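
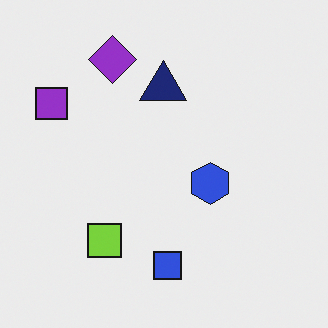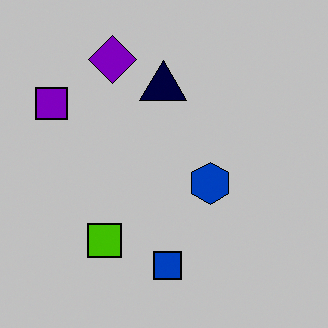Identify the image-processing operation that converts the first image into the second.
This is the original image heavily posterized to just a handful of flat colors.

Each flat color has snapped to a coarser quantized level — most visibly, the near-white background has dropped to a flat grey.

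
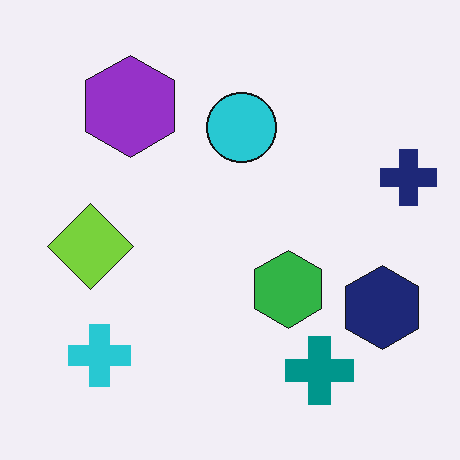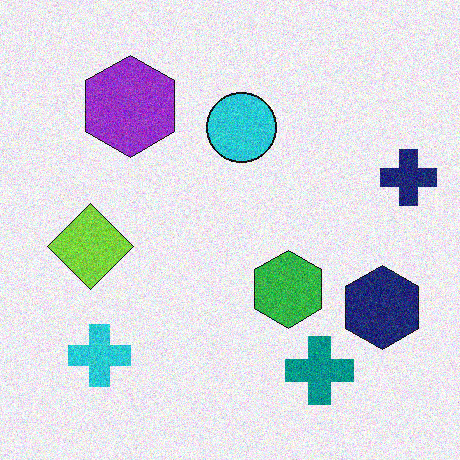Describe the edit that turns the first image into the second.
It was degraded with moderate additive noise.

Random speckle covers the whole image, including the flat background.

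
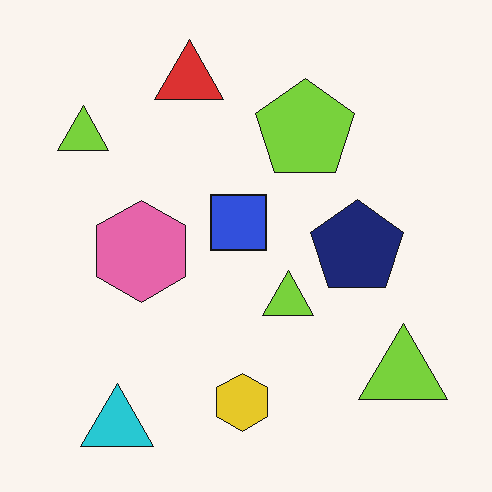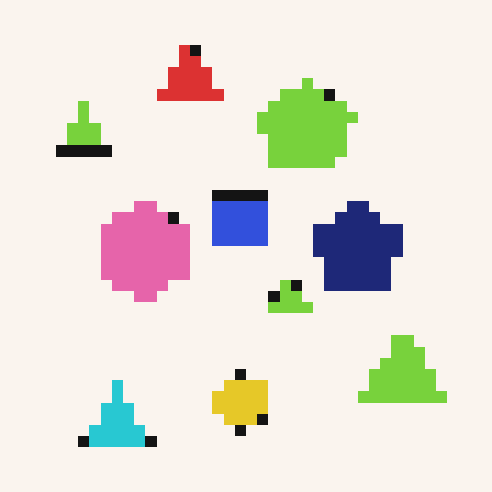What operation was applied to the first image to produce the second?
The transformation is: coarsely pixelated.

Shapes are reduced to large square blocks; fine edges and outlines are lost — a downscale-then-upscale (mosaic) effect.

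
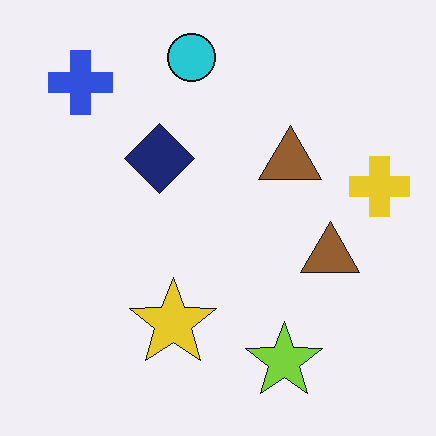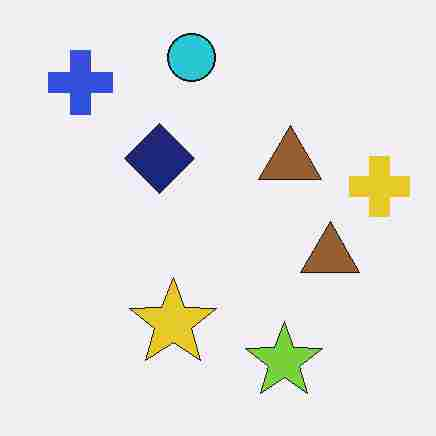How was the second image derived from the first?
The second image is the first heavily JPEG-compressed with obvious blocking artifacts.

Blocky 8×8 compression artifacts appear around shape edges and the flat background shows ringing — characteristic JPEG degradation.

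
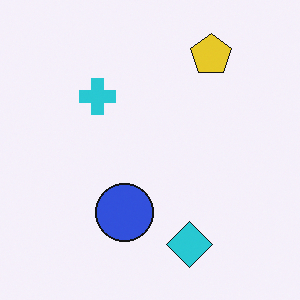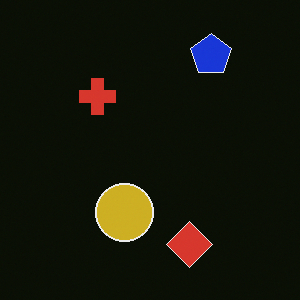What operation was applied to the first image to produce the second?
Color-inverted (negative).

The light background has become dark and every shape's color is its complement — a photographic negative.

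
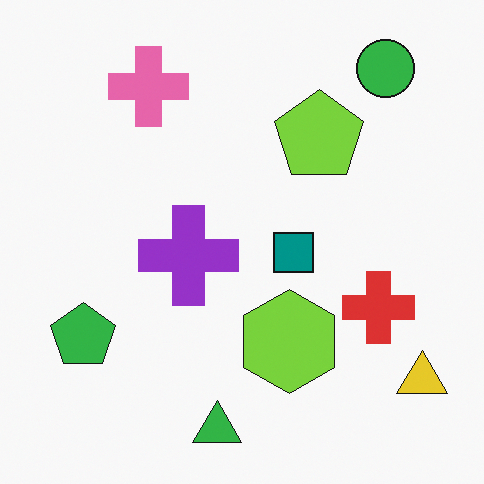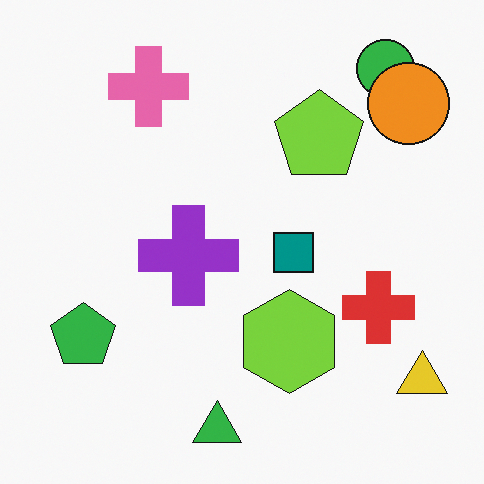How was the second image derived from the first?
The image was overlaid with an additional orange circle.

An orange circle appears in the second image that is absent from the first.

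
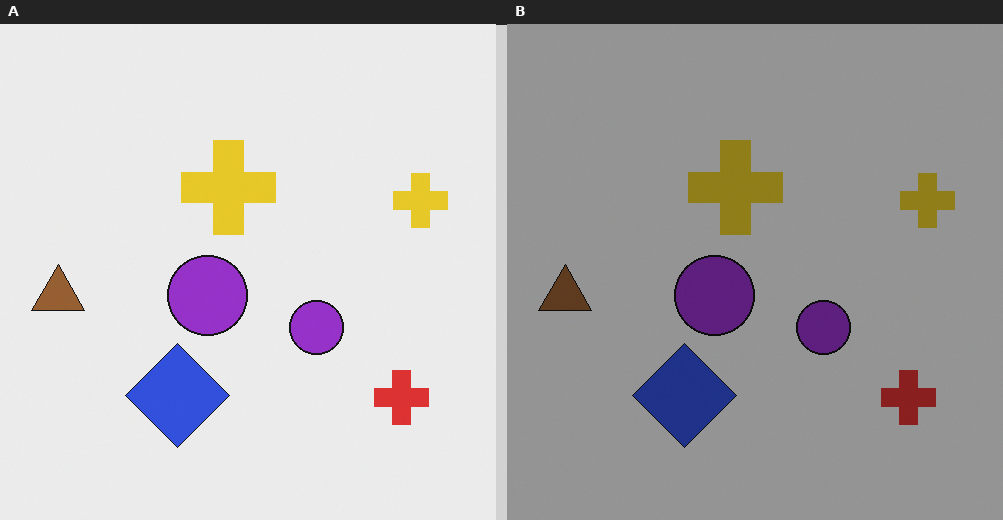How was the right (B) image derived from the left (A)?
The transformation is: substantially darkened.

Every pixel — background and shapes alike — is uniformly darkened.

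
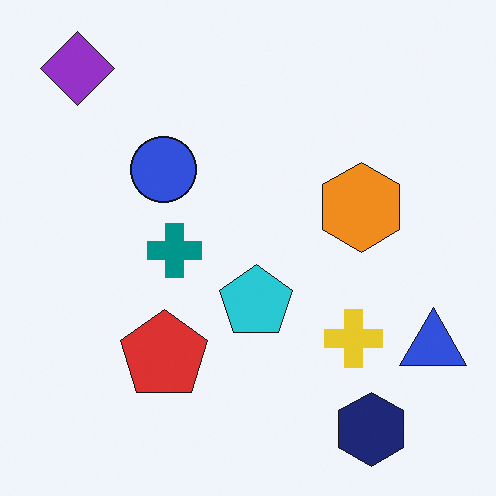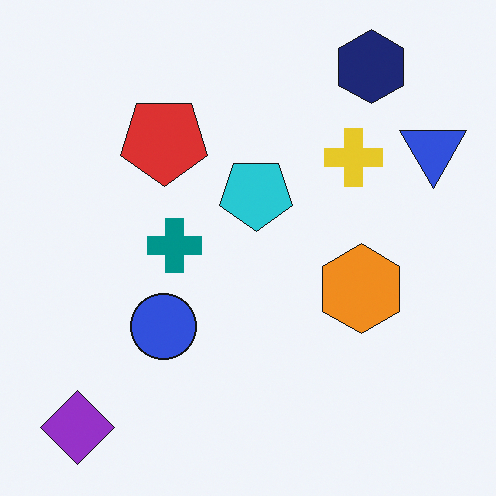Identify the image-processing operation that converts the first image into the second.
The transformation is: flipped vertically (top ↔ bottom).

The navy hexagon is in the bottom-right of the first image and the top-right of the second — shapes on opposite sides of the horizontal midline have swapped in a mirror flip.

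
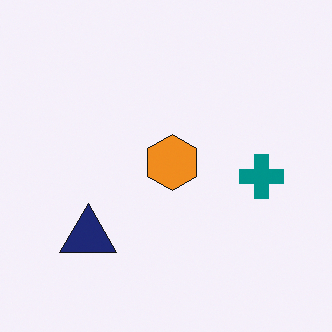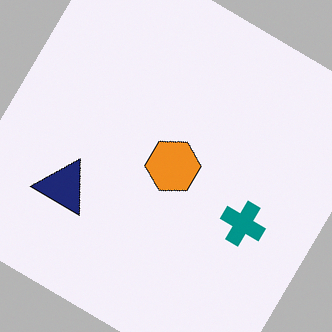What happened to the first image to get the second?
The image was rotated clockwise by a large amount — several tens of degrees.

Every shape is tilted by the same angle and the image corners show triangular fill wedges — a whole-image rotation by a non-right angle.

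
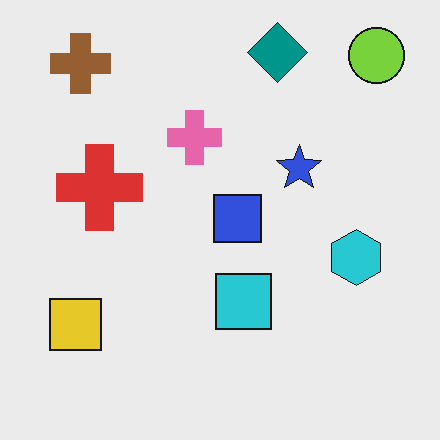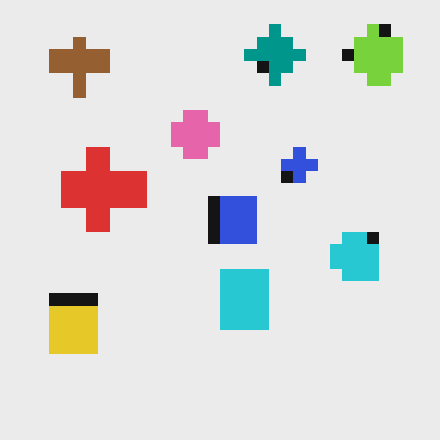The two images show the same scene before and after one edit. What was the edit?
Heavily pixelated into large blocks.

Shapes are reduced to large square blocks; fine edges and outlines are lost — a downscale-then-upscale (mosaic) effect.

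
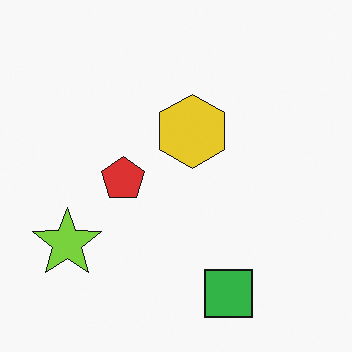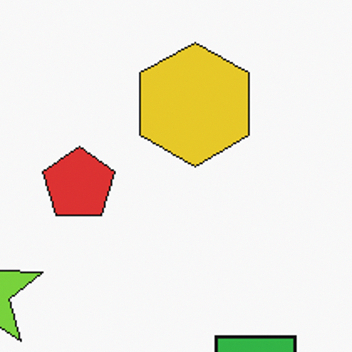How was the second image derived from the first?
This is the original image cropped tightly and scaled back up.

The visible shapes are larger and the field of view is narrower; shapes near the original edges may be partly or wholly outside the frame — a crop-and-rescale.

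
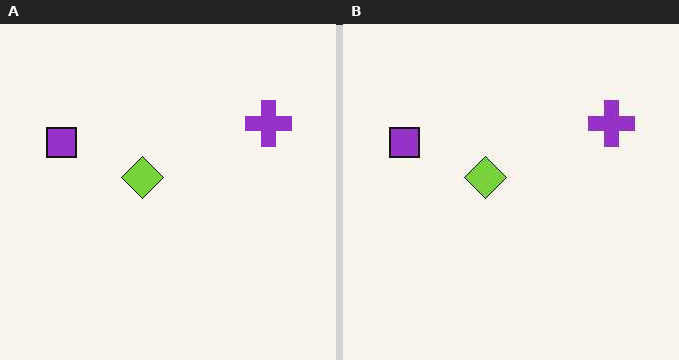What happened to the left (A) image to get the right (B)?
The transformation is: given moderate JPEG compression.

Blocky 8×8 compression artifacts appear around shape edges and the flat background shows ringing — characteristic JPEG degradation.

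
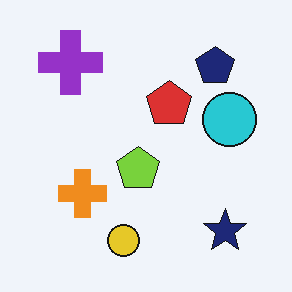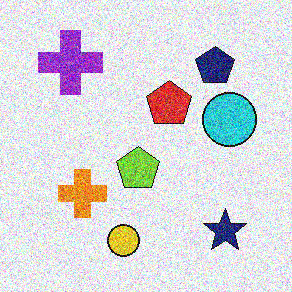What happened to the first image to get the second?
This is the original image degraded with a thick layer of grain.

Random speckle covers the whole image, including the flat background.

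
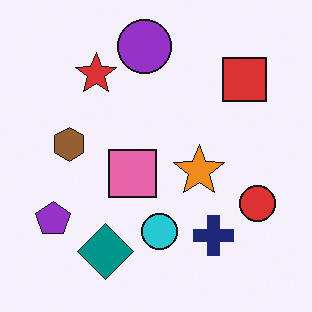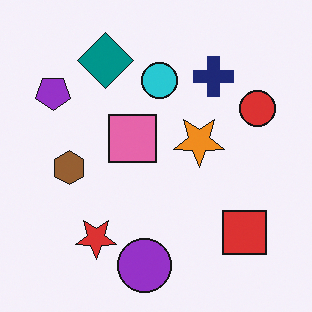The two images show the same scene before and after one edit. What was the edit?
Flipped vertically (top ↔ bottom).

The purple circle is in the top of the first image and the bottom of the second — shapes on opposite sides of the horizontal midline have swapped in a mirror flip.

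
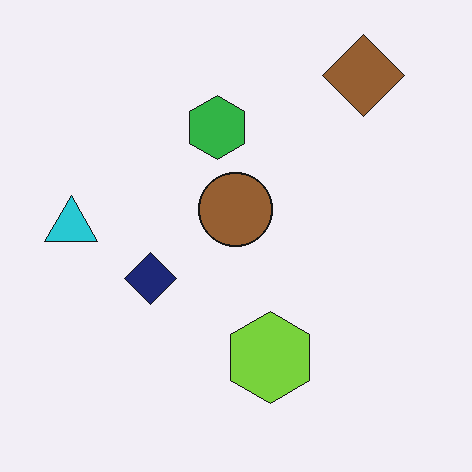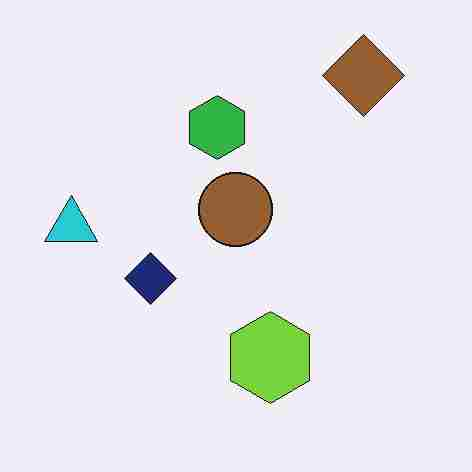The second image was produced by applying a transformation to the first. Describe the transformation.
The image was degraded with heavy JPEG compression.

Blocky 8×8 compression artifacts appear around shape edges and the flat background shows ringing — characteristic JPEG degradation.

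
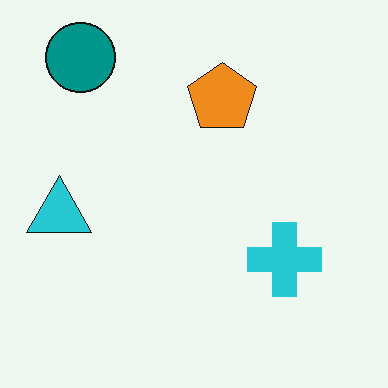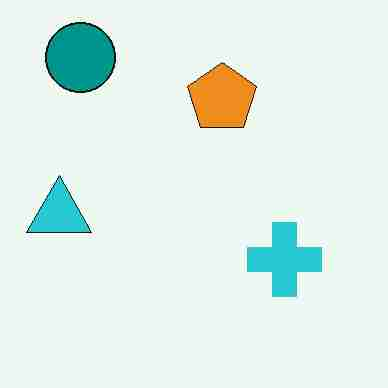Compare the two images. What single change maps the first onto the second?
Degraded with heavy JPEG compression.

Blocky 8×8 compression artifacts appear around shape edges and the flat background shows ringing — characteristic JPEG degradation.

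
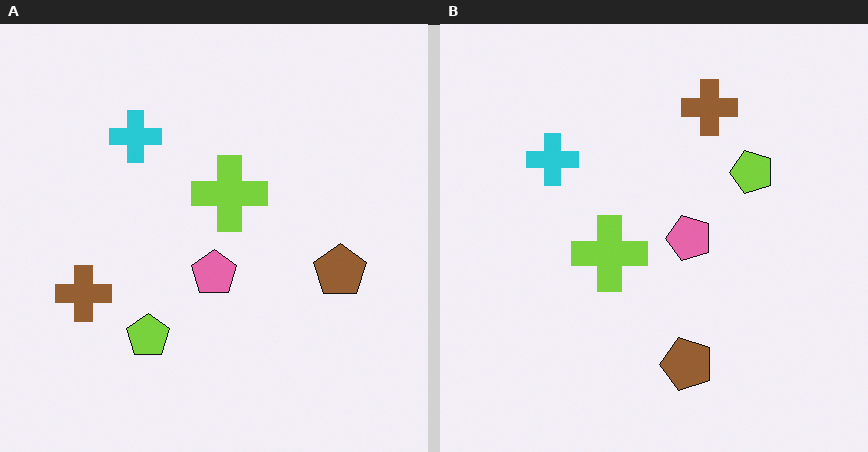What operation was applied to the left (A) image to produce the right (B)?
The right (B) image is the left (A) transposed (reflected across the top-left ↔ bottom-right diagonal).

Shapes have swapped their row and column positions — what was in the top-right is now in the bottom-left — a diagonal reflection.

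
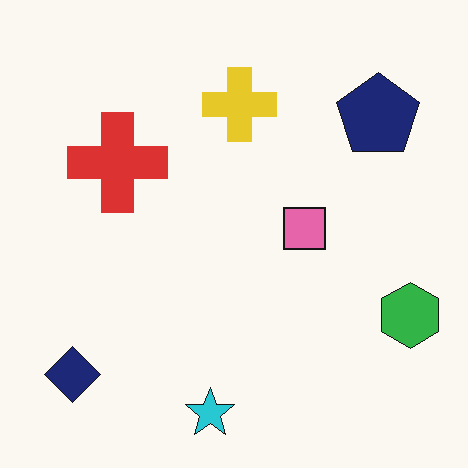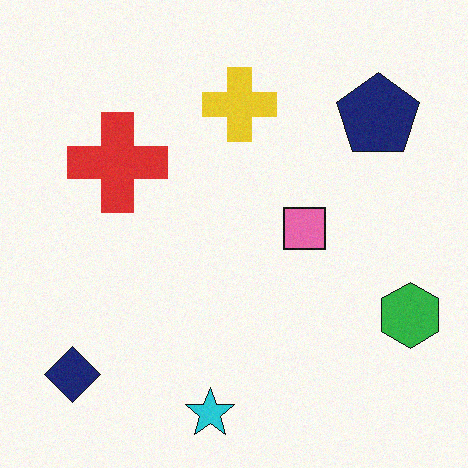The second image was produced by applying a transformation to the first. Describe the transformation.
The transformation is: degraded with light additive noise.

Random speckle covers the whole image, including the flat background.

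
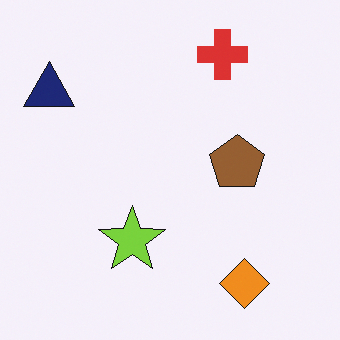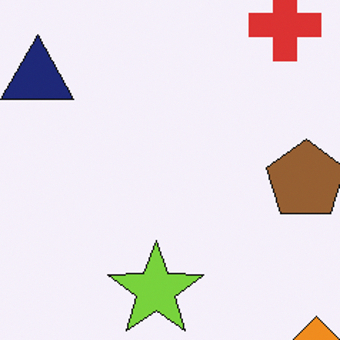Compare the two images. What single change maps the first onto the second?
The image was cropped slightly and scaled back up.

The visible shapes are larger and the field of view is narrower; shapes near the original edges may be partly or wholly outside the frame — a crop-and-rescale.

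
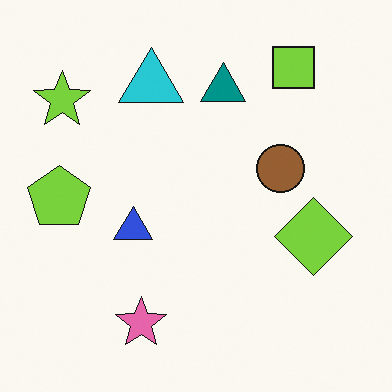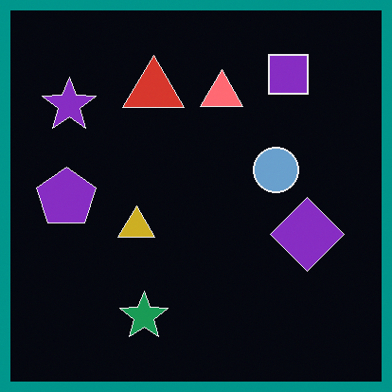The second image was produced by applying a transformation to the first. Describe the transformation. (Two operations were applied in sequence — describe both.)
It was color-inverted (negative), then framed with a teal border.

The light background has become dark and every shape's color is its complement — a photographic negative. A solid teal frame runs around the edge of the second image, with the content slightly shrunk inside it.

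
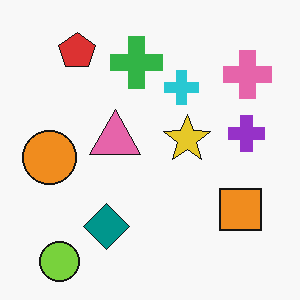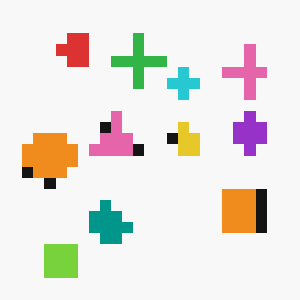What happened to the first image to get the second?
This is the original image coarsely pixelated.

Shapes are reduced to large square blocks; fine edges and outlines are lost — a downscale-then-upscale (mosaic) effect.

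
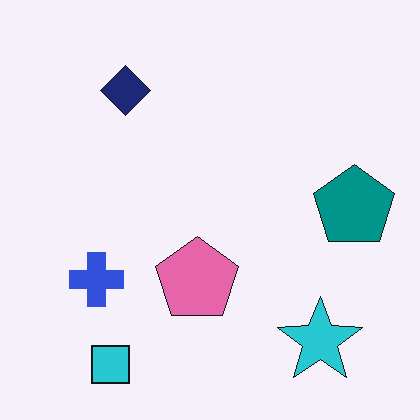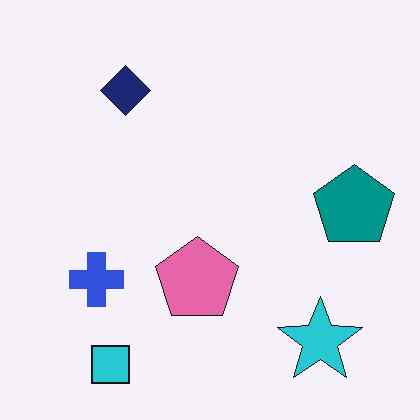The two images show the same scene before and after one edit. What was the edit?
The second image is the first given moderate JPEG compression.

Blocky 8×8 compression artifacts appear around shape edges and the flat background shows ringing — characteristic JPEG degradation.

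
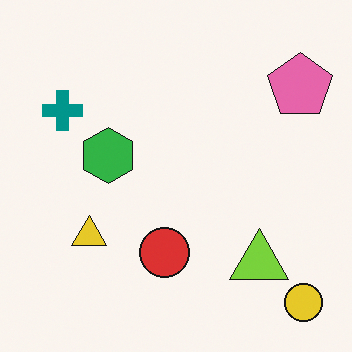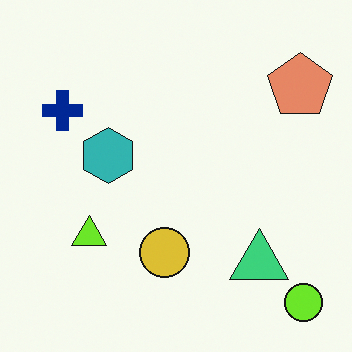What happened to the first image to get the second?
It was hue-shifted by a small amount.

Every shape's color has rotated by the same amount around the hue wheel — a uniform hue shift.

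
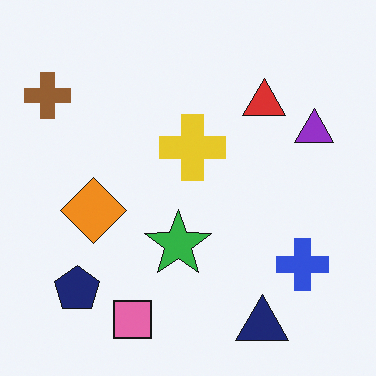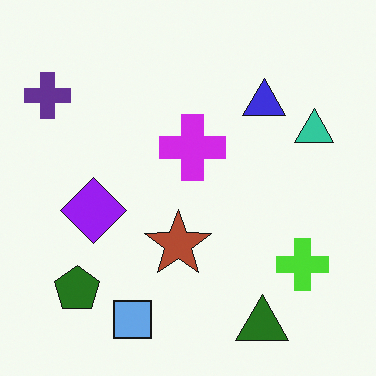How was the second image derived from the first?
The image was hue-shifted through roughly half the color wheel.

Every shape's color has rotated by the same amount around the hue wheel — a uniform hue shift.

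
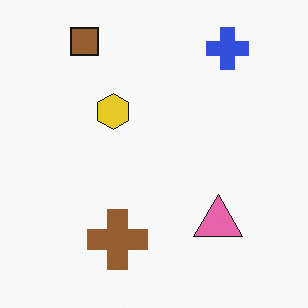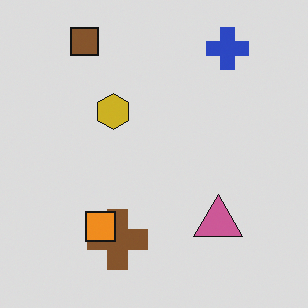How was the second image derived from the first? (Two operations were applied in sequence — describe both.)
This is the original image slightly darkened, then overlaid with an additional orange square.

Every pixel — background and shapes alike — is uniformly darkened. An orange square appears in the second image that is absent from the first.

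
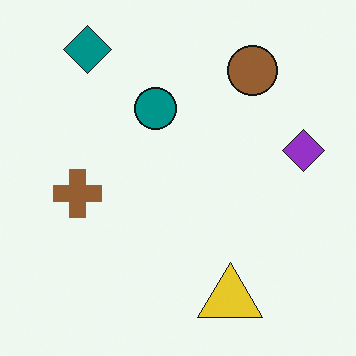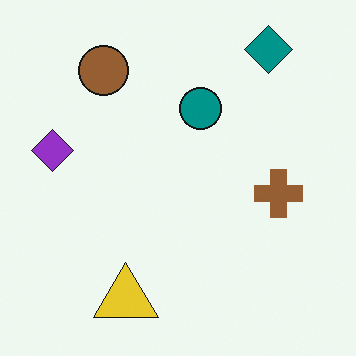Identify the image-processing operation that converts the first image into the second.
Flipped horizontally (left ↔ right).

The purple diamond is in the right of the first image and the left of the second — shapes on opposite sides of the vertical midline have swapped in a mirror flip.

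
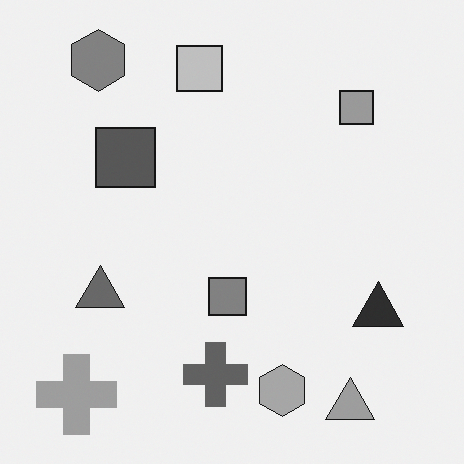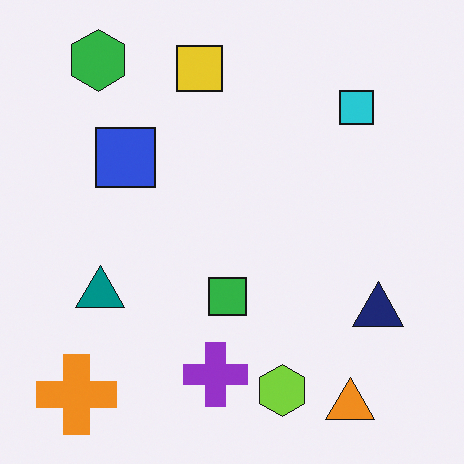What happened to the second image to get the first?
It was converted to grayscale.

All color is removed — every shape is now a shade of grey.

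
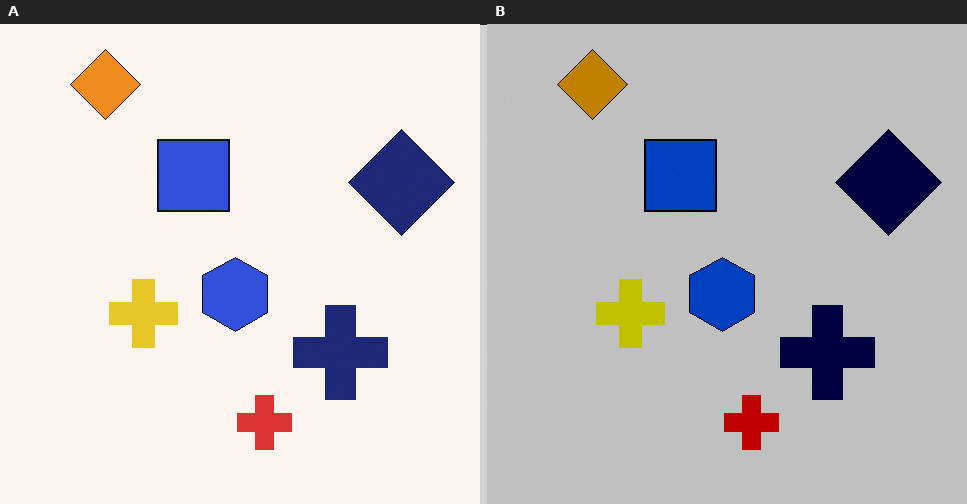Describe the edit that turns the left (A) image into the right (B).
The transformation is: aggressively posterized.

Each flat color has snapped to a coarser quantized level — most visibly, the near-white background has dropped to a flat grey.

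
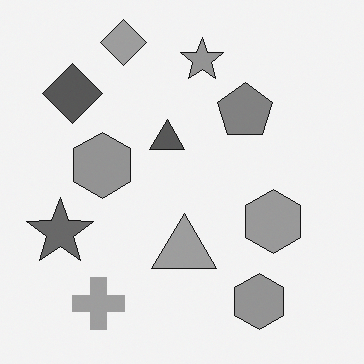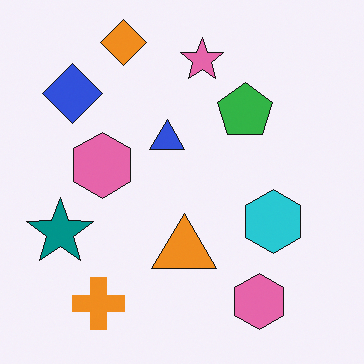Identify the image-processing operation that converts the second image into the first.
The first image is the second converted to grayscale.

All color is removed — every shape is now a shade of grey.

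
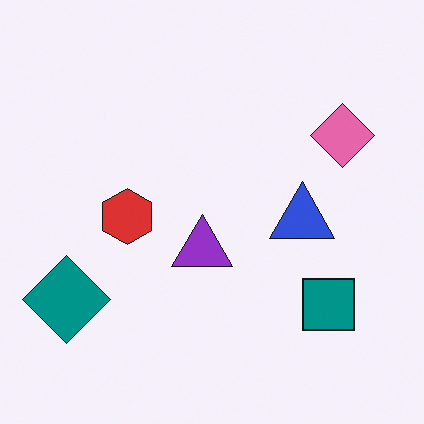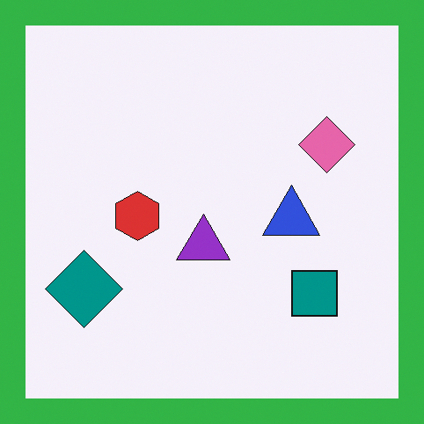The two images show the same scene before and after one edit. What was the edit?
This is the original image framed with a green border.

A solid green frame runs around the edge of the second image, with the content slightly shrunk inside it.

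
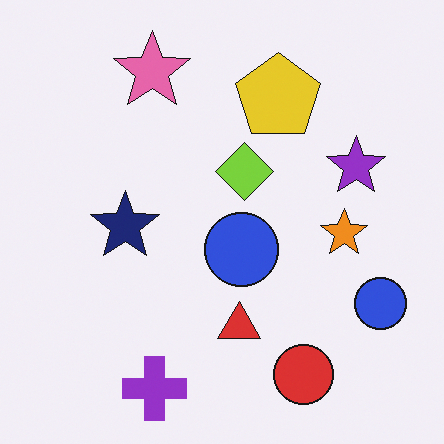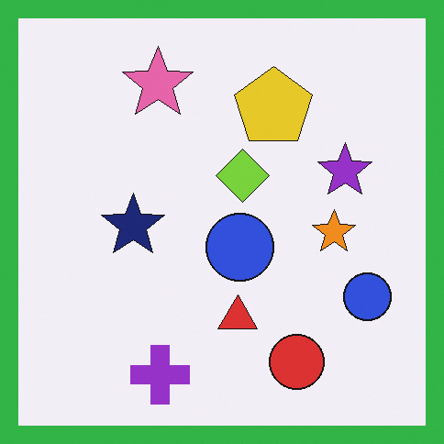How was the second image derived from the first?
The second image is the first framed with a green border.

A solid green frame runs around the edge of the second image, with the content slightly shrunk inside it.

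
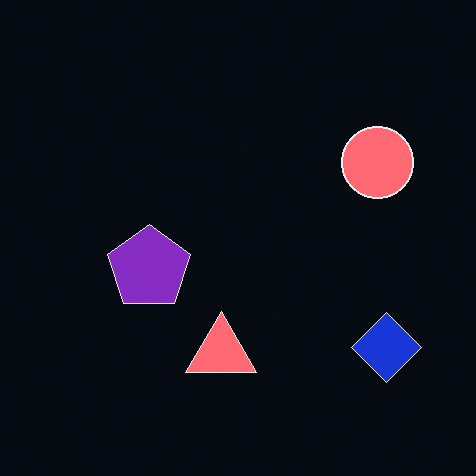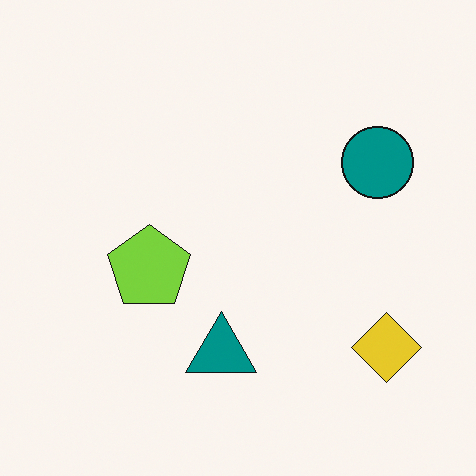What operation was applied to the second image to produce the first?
This is the original image color-inverted (negative).

The light background has become dark and every shape's color is its complement — a photographic negative.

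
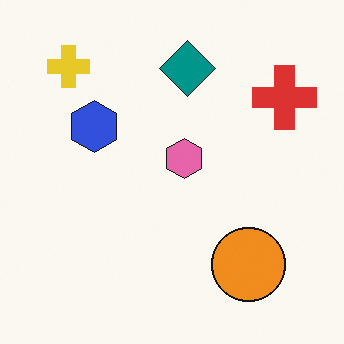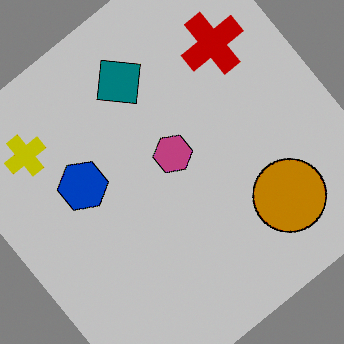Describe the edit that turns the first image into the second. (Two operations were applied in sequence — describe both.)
The image was rotated counter-clockwise by a large amount — several tens of degrees, then heavily posterized to just a handful of flat colors.

Every shape is tilted by the same angle and the image corners show triangular fill wedges — a whole-image rotation by a non-right angle. Each flat color has snapped to a coarser quantized level — most visibly, the near-white background has dropped to a flat grey.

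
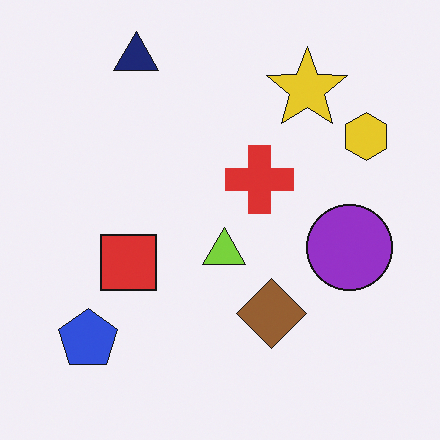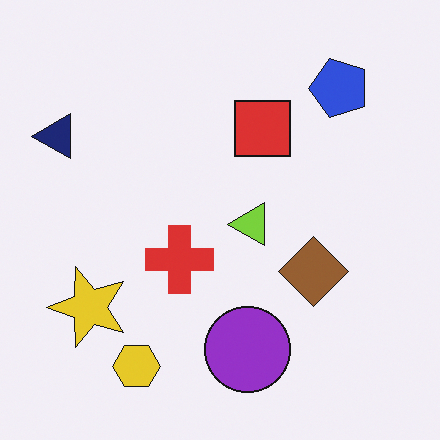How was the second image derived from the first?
The second image is the first transposed (reflected across the top-left ↔ bottom-right diagonal).

Shapes have swapped their row and column positions — what was in the top-right is now in the bottom-left — a diagonal reflection.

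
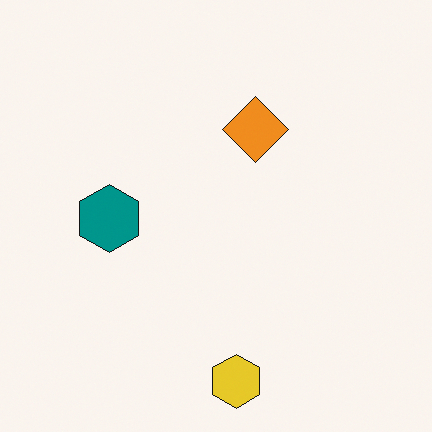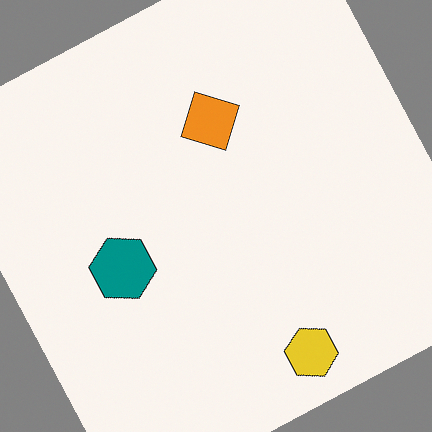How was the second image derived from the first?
The transformation is: rotated counter-clockwise by a clearly visible amount.

Every shape is tilted by the same angle and the image corners show triangular fill wedges — a whole-image rotation by a non-right angle.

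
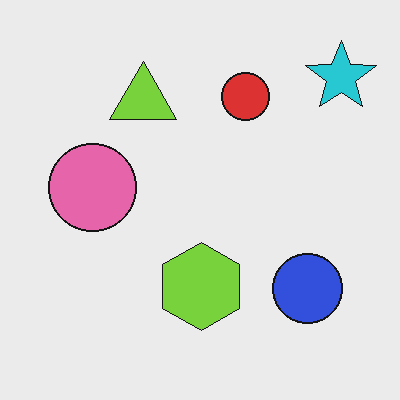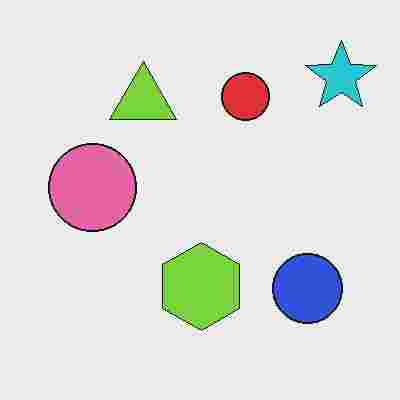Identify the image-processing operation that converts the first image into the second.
Degraded with heavy JPEG compression.

Blocky 8×8 compression artifacts appear around shape edges and the flat background shows ringing — characteristic JPEG degradation.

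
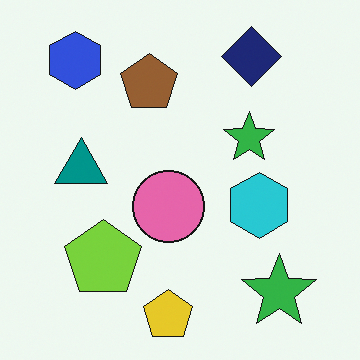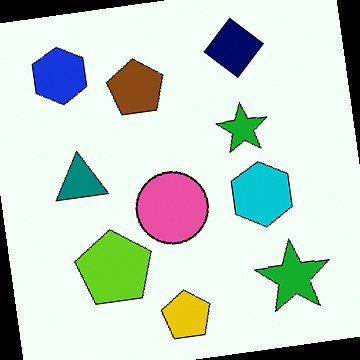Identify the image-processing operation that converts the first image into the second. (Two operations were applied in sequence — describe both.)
The second image is the first rotated counter-clockwise by a slight angle, then given slightly increased contrast.

Every shape is tilted by the same angle and the image corners show triangular fill wedges — a whole-image rotation by a non-right angle. Tones are pushed away from mid-grey across the whole image — a global contrast change.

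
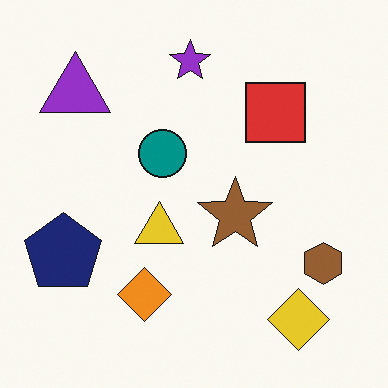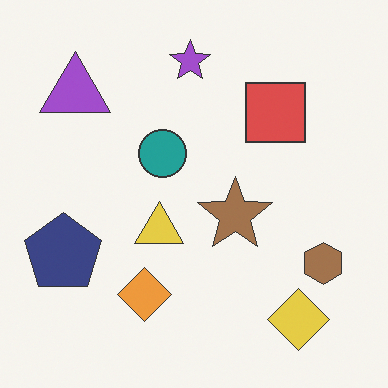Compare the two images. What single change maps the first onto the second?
This is the original image given slightly reduced contrast.

Tones are pushed toward mid-grey across the whole image — a global contrast change.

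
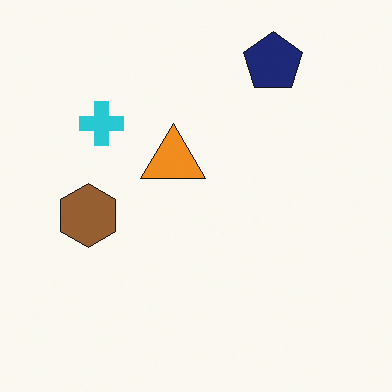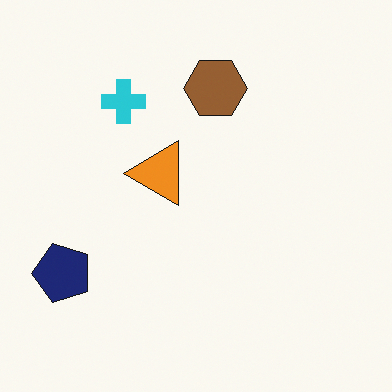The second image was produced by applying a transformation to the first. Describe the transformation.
This is the original image transposed (reflected across the top-left ↔ bottom-right diagonal).

Shapes have swapped their row and column positions — what was in the top-right is now in the bottom-left — a diagonal reflection.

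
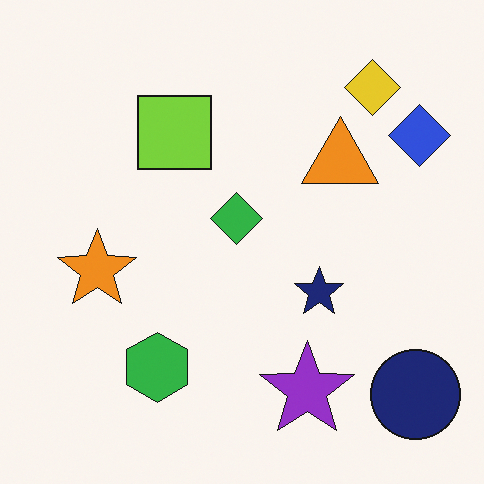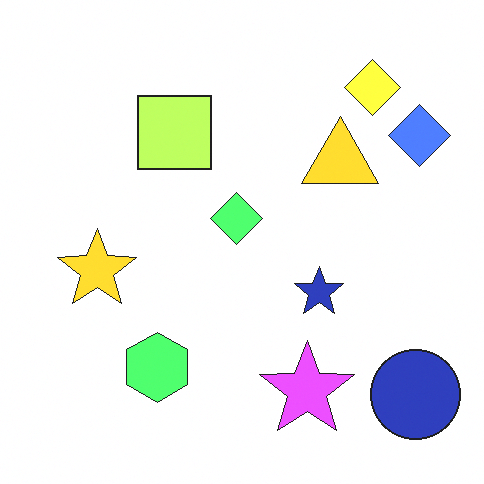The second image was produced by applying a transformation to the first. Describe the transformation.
The transformation is: substantially brightened.

Every pixel — background and shapes alike — is uniformly brightened.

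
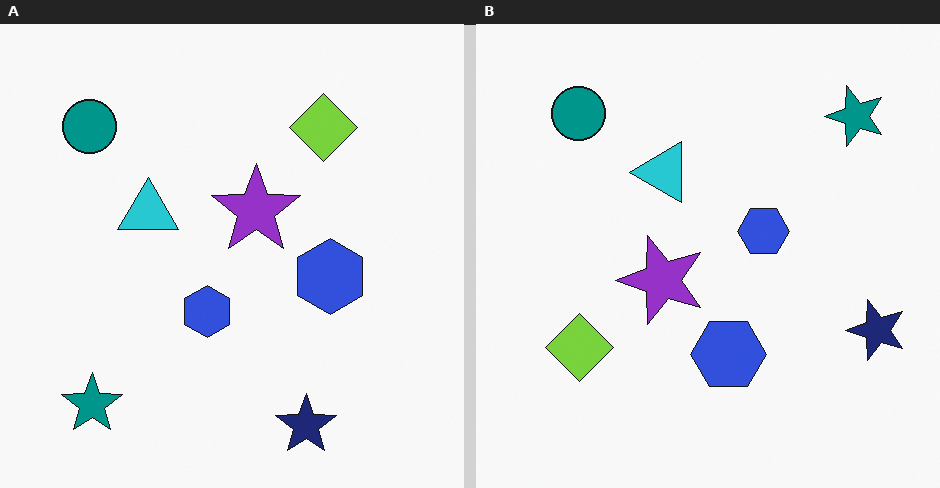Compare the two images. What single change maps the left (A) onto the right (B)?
The transformation is: transposed (reflected across the top-left ↔ bottom-right diagonal).

Shapes have swapped their row and column positions — what was in the top-right is now in the bottom-left — a diagonal reflection.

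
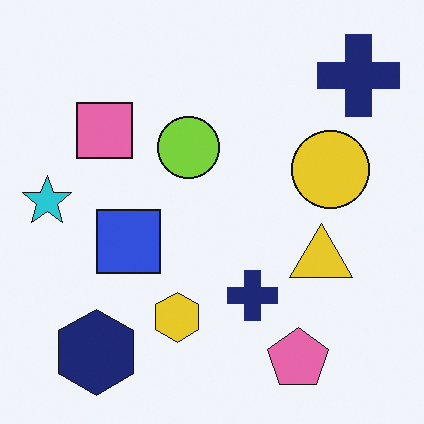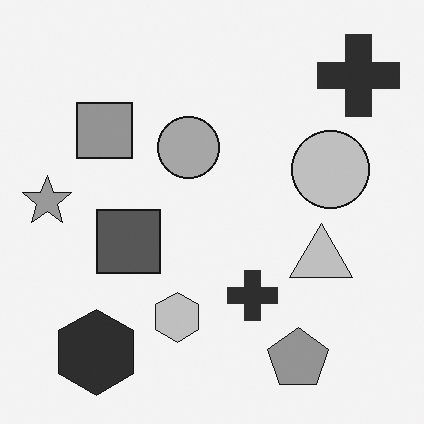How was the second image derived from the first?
This is the original image converted to grayscale.

All color is removed — every shape is now a shade of grey.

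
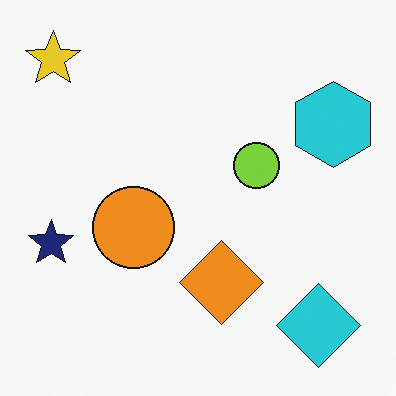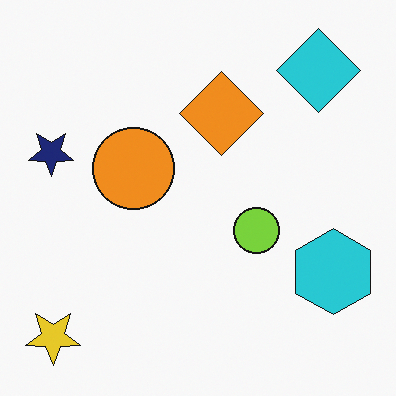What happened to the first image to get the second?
It was flipped vertically (top ↔ bottom).

The yellow star is in the top-left of the first image and the bottom-left of the second — shapes on opposite sides of the horizontal midline have swapped in a mirror flip.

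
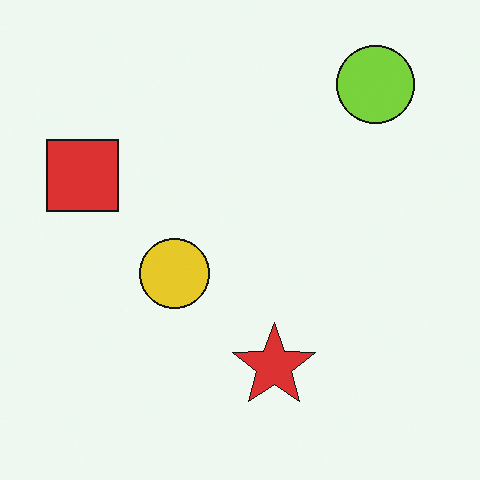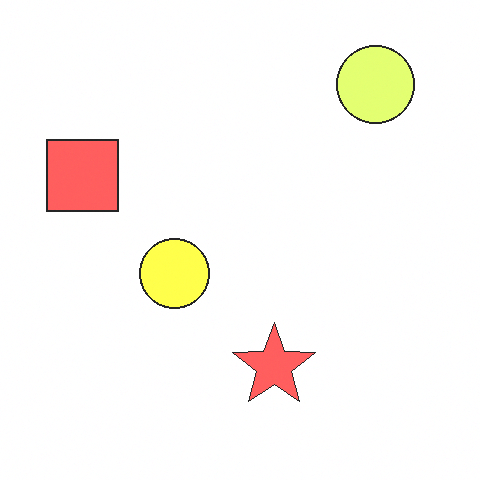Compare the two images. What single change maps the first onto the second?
The image was substantially brightened.

Every pixel — background and shapes alike — is uniformly brightened.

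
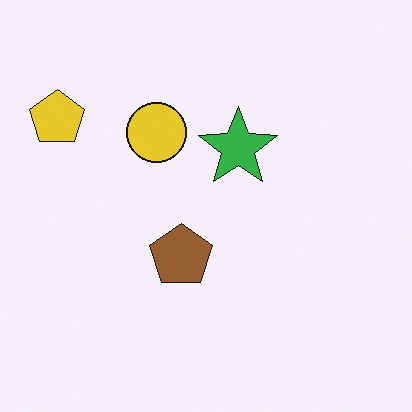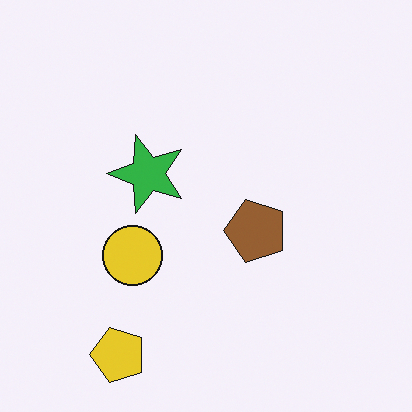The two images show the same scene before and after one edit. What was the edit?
This is the original image rotated 90° counter-clockwise.

The yellow pentagon sits in the top-left of the first image and the bottom-left of the second — consistent with a whole-image 90° counter-clockwise rotation.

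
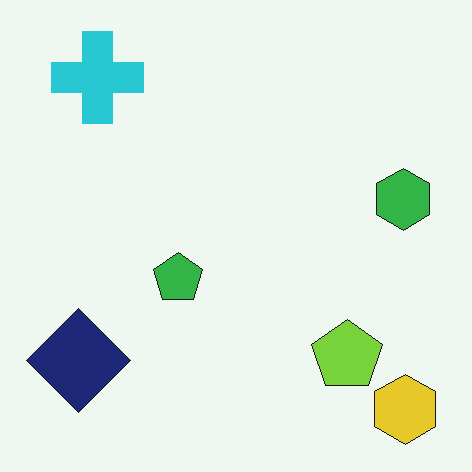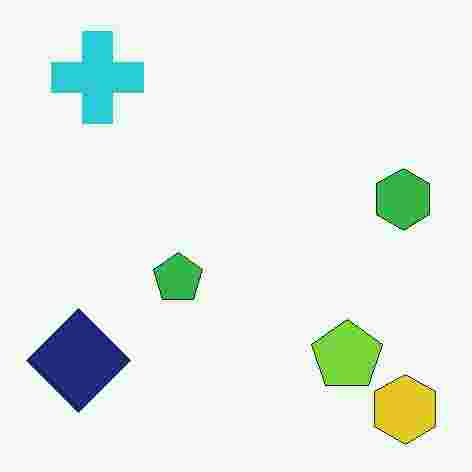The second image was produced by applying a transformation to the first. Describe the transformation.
This is the original image degraded with heavy JPEG compression.

Blocky 8×8 compression artifacts appear around shape edges and the flat background shows ringing — characteristic JPEG degradation.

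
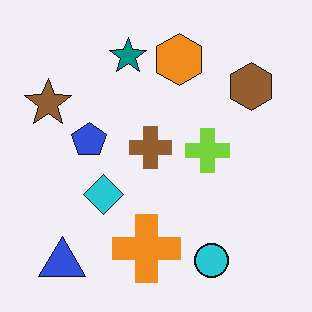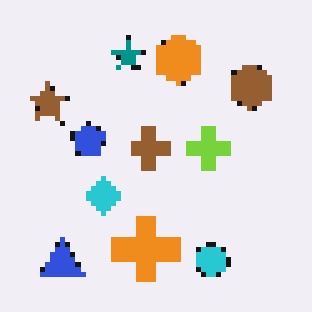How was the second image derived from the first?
The transformation is: mildly pixelated.

Shapes are reduced to large square blocks; fine edges and outlines are lost — a downscale-then-upscale (mosaic) effect.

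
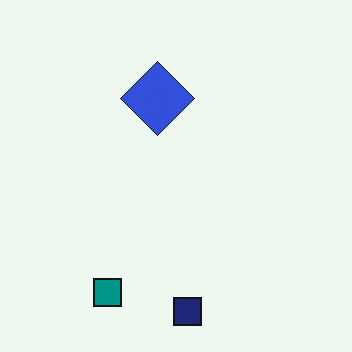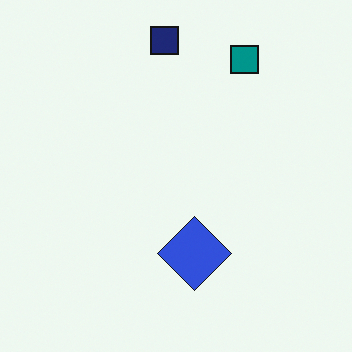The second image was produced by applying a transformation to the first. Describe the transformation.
The transformation is: rotated 180°.

The navy square sits in the bottom of the first image and the top of the second — consistent with a whole-image 180° rotation.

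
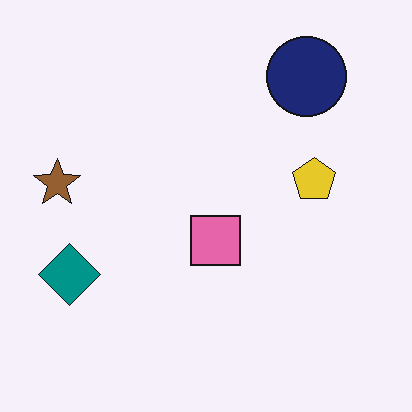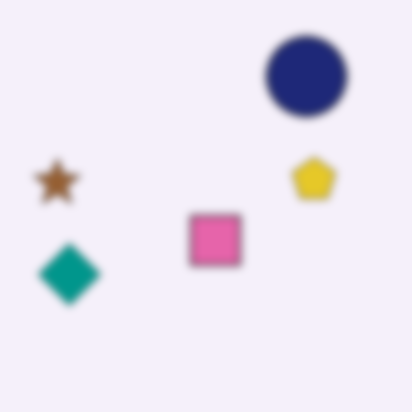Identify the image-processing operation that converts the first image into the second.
This is the original image moderately blurred.

Shape edges and outlines are uniformly softened across the whole image.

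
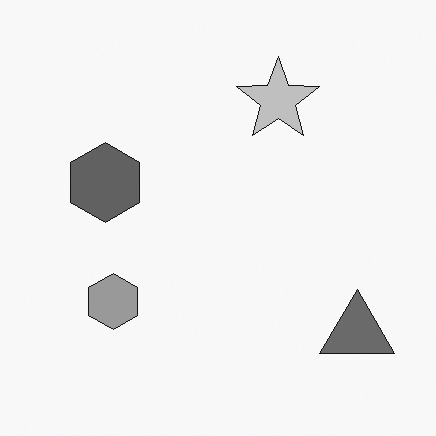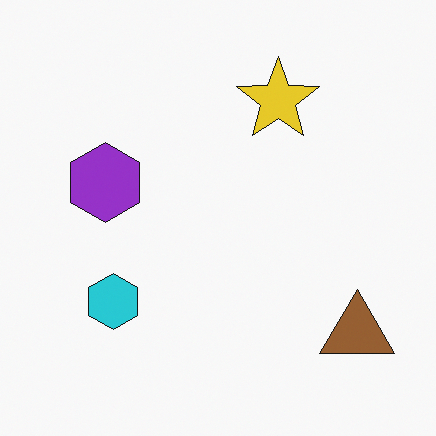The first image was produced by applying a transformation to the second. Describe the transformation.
The first image is the second converted to grayscale.

All color is removed — every shape is now a shade of grey.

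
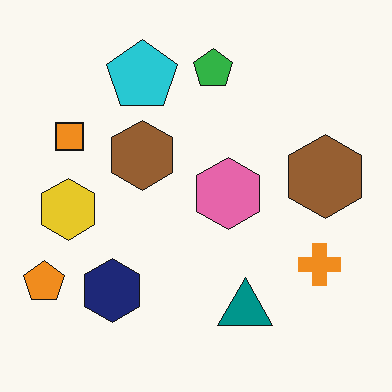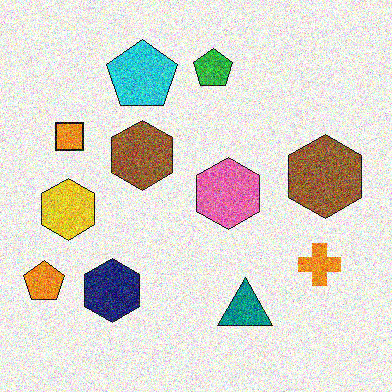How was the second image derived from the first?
The second image is the first degraded with a thick layer of grain.

Random speckle covers the whole image, including the flat background.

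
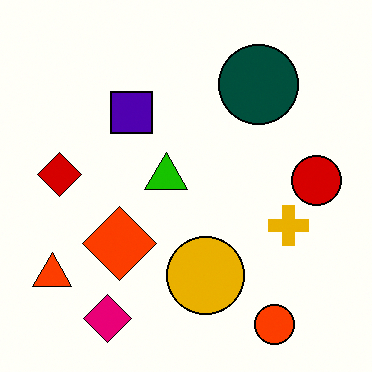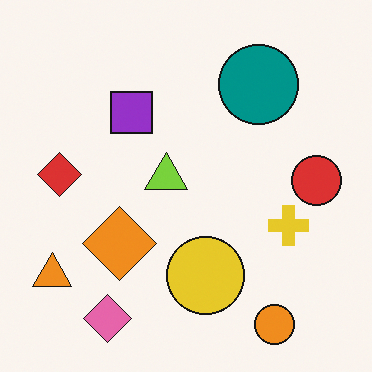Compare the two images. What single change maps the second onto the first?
The first image is the second boosted in contrast.

Tones are pushed away from mid-grey across the whole image — a global contrast change.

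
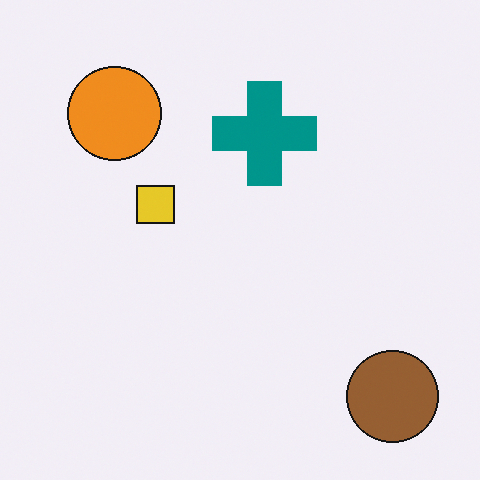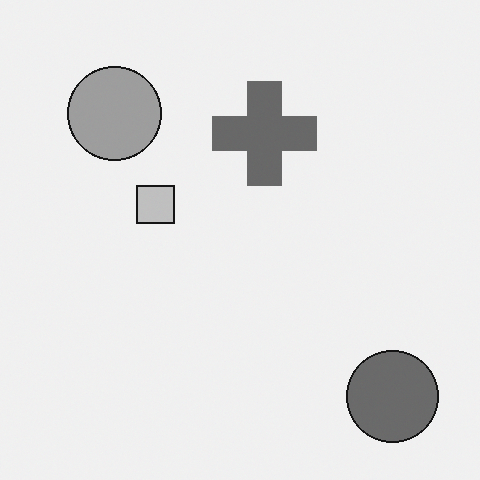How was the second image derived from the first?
It was converted to grayscale.

All color is removed — every shape is now a shade of grey.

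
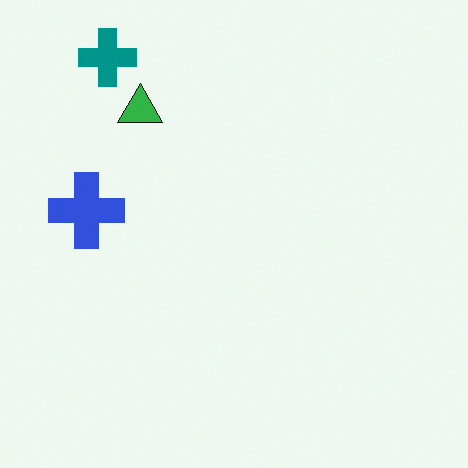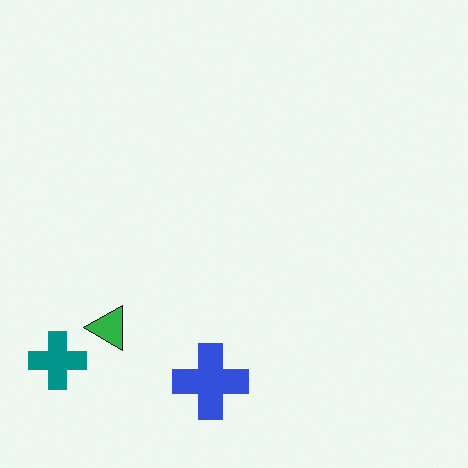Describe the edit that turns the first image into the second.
The image was rotated 90° counter-clockwise.

The teal cross sits in the top-left of the first image and the bottom-left of the second — consistent with a whole-image 90° counter-clockwise rotation.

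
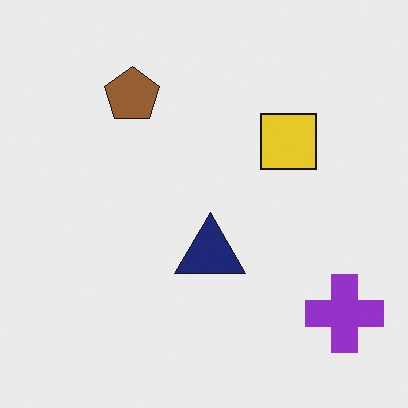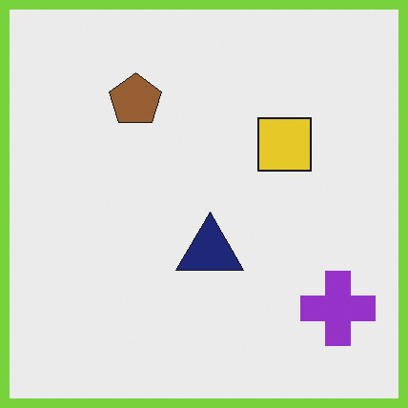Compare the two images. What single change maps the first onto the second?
The image was framed with a lime border.

A solid lime frame runs around the edge of the second image, with the content slightly shrunk inside it.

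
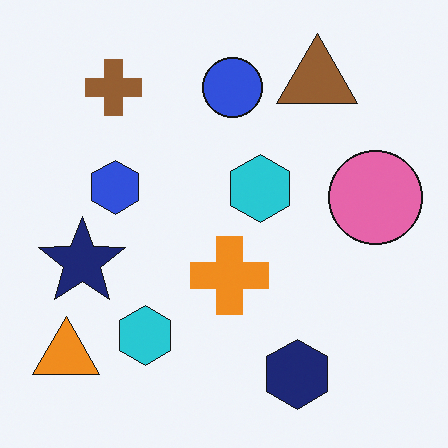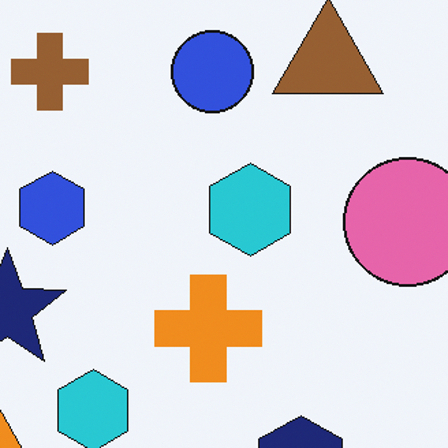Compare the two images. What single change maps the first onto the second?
This is the original image cropped slightly and scaled back up.

The visible shapes are larger and the field of view is narrower; shapes near the original edges may be partly or wholly outside the frame — a crop-and-rescale.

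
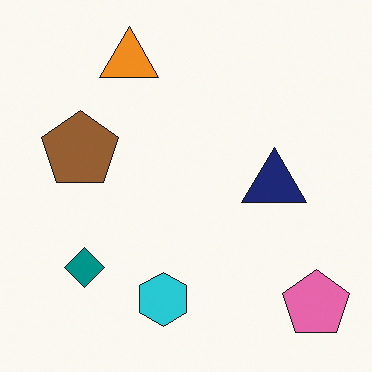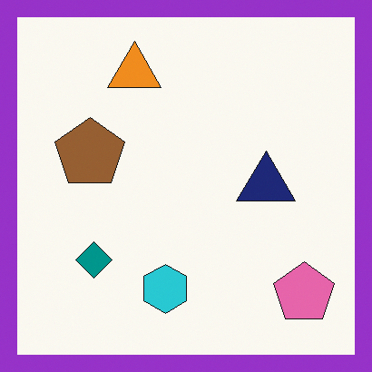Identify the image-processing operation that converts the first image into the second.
Framed with a purple border.

A solid purple frame runs around the edge of the second image, with the content slightly shrunk inside it.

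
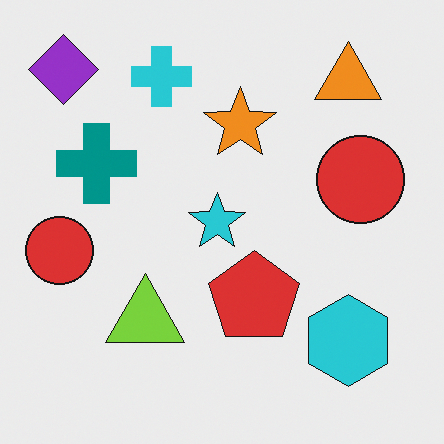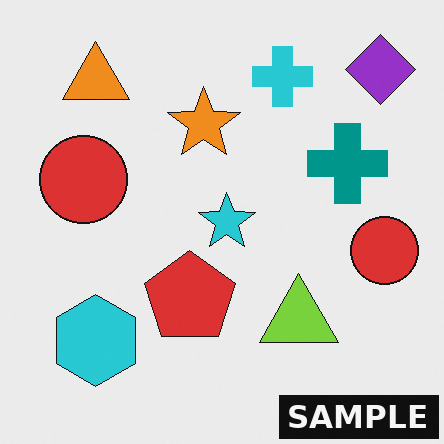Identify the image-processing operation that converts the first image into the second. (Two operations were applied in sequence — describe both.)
The image was flipped horizontally (left ↔ right), then watermarked with the text "SAMPLE" in the lower-right corner.

The purple diamond is in the top-left of the first image and the top-right of the second — shapes on opposite sides of the vertical midline have swapped in a mirror flip. A dark label reading "SAMPLE" appears in the lower-right corner.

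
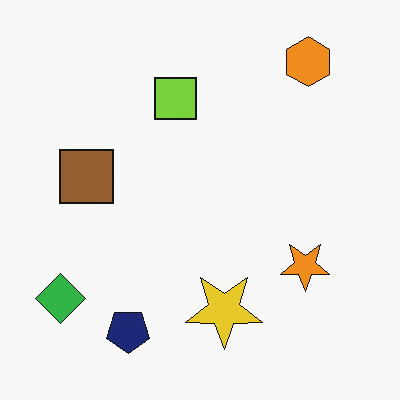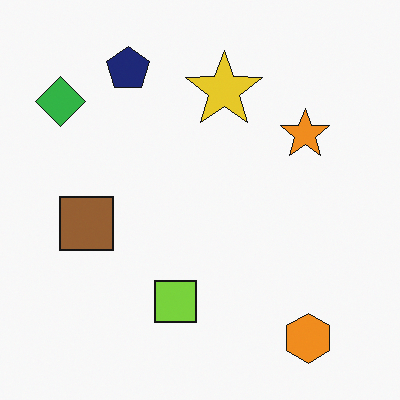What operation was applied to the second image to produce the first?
The first image is the second flipped vertically (top ↔ bottom).

The orange hexagon is in the bottom-right of the second image and the top-right of the first — shapes on opposite sides of the horizontal midline have swapped in a mirror flip.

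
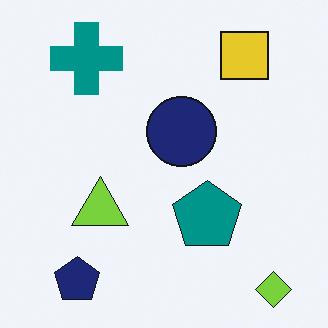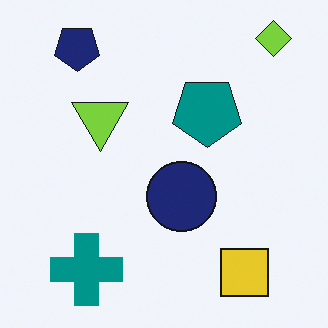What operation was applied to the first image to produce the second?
The second image is the first flipped vertically (top ↔ bottom).

The lime diamond is in the bottom-right of the first image and the top-right of the second — shapes on opposite sides of the horizontal midline have swapped in a mirror flip.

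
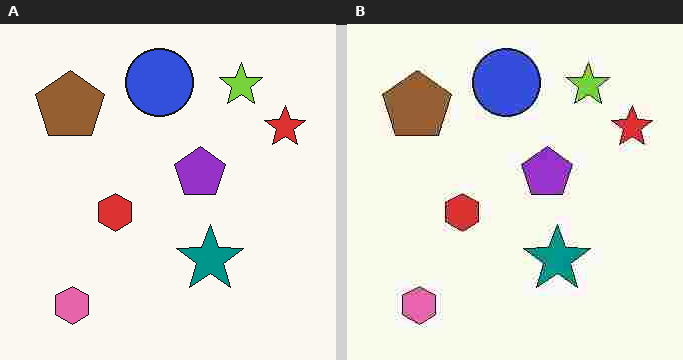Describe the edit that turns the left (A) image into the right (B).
The right (B) image is the left (A) degraded with heavy JPEG compression.

Blocky 8×8 compression artifacts appear around shape edges and the flat background shows ringing — characteristic JPEG degradation.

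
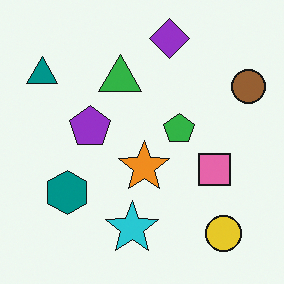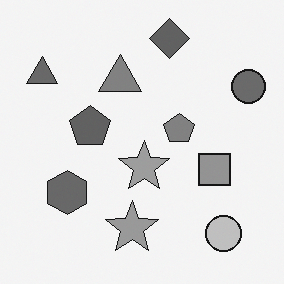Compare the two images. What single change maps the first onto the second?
The transformation is: converted to grayscale.

All color is removed — every shape is now a shade of grey.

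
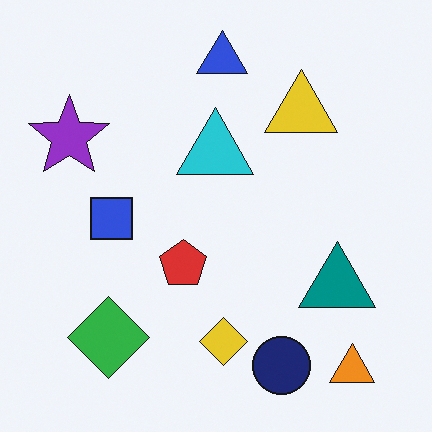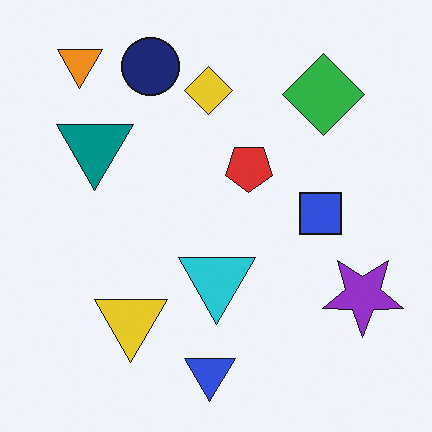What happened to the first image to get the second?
This is the original image rotated 180°.

The orange triangle sits in the bottom-right of the first image and the top-left of the second — consistent with a whole-image 180° rotation.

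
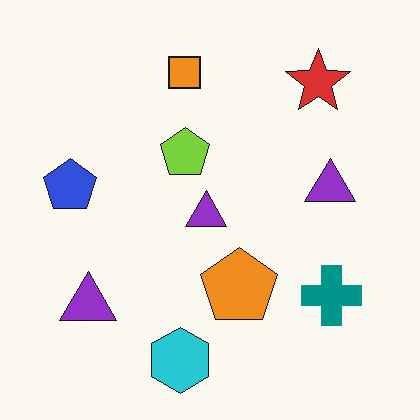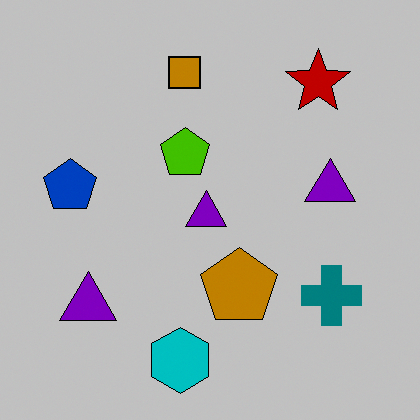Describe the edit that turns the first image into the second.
This is the original image aggressively posterized.

Each flat color has snapped to a coarser quantized level — most visibly, the near-white background has dropped to a flat grey.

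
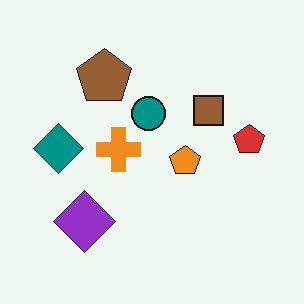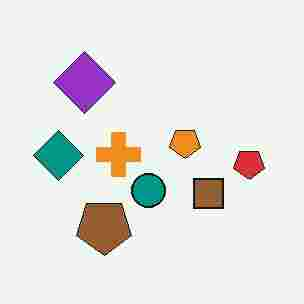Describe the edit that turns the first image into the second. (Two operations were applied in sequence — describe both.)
The second image is the first degraded with heavy JPEG compression, then flipped vertically (top ↔ bottom).

Blocky 8×8 compression artifacts appear around shape edges and the flat background shows ringing — characteristic JPEG degradation. The brown pentagon is in the top of the first image and the bottom of the second — shapes on opposite sides of the horizontal midline have swapped in a mirror flip.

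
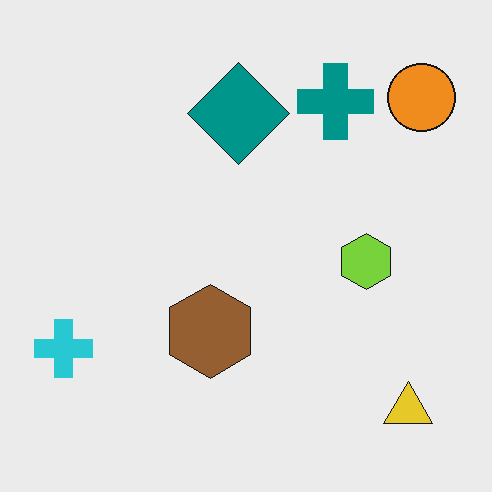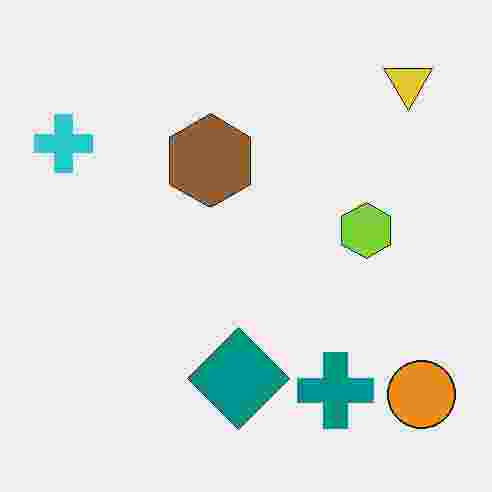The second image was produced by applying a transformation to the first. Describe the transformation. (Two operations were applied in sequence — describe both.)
This is the original image flipped vertically (top ↔ bottom), then heavily JPEG-compressed with obvious blocking artifacts.

The yellow triangle is in the bottom-right of the first image and the top-right of the second — shapes on opposite sides of the horizontal midline have swapped in a mirror flip. Blocky 8×8 compression artifacts appear around shape edges and the flat background shows ringing — characteristic JPEG degradation.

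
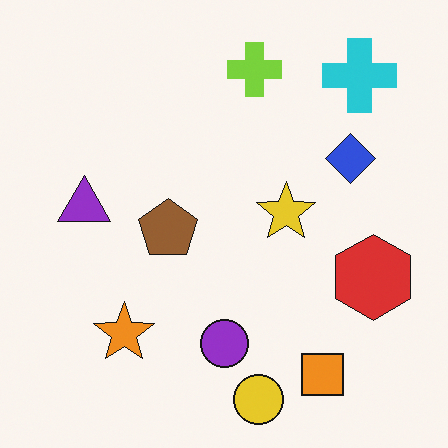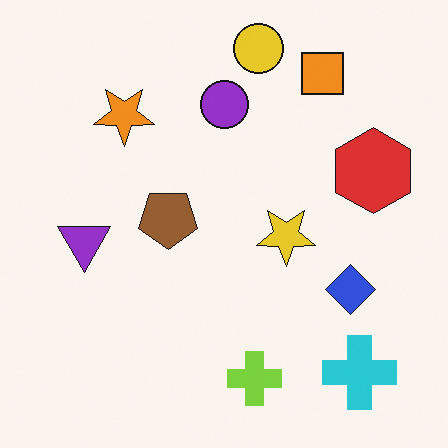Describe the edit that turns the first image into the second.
It was flipped vertically (top ↔ bottom).

The yellow circle is in the bottom of the first image and the top of the second — shapes on opposite sides of the horizontal midline have swapped in a mirror flip.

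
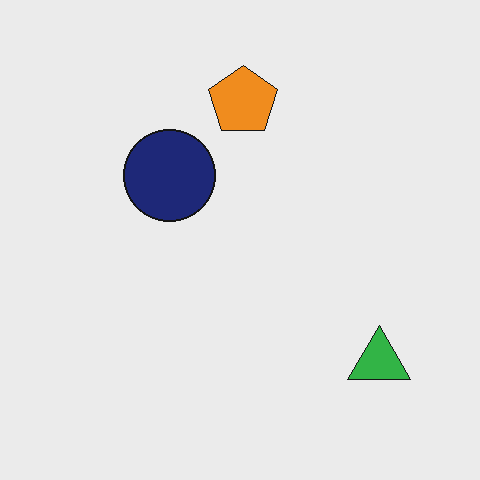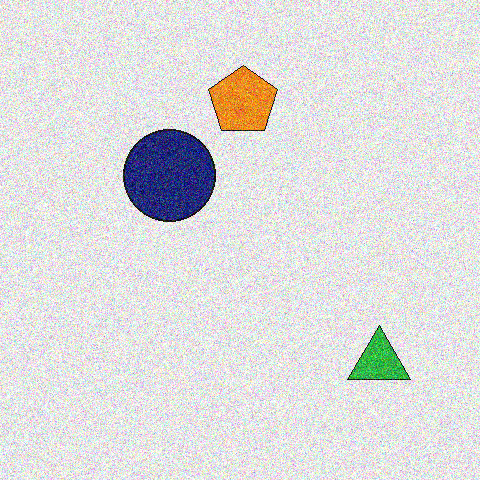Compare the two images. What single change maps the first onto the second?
It was degraded with a thick layer of grain.

Random speckle covers the whole image, including the flat background.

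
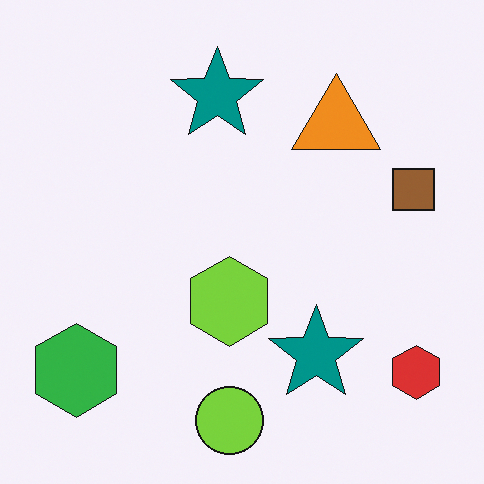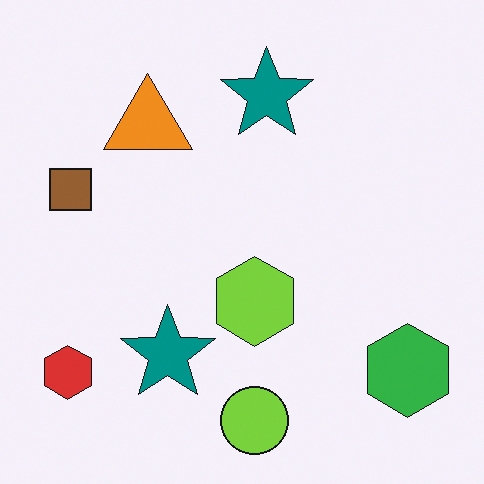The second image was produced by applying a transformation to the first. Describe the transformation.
This is the original image flipped horizontally (left ↔ right).

The red hexagon is in the bottom-right of the first image and the bottom-left of the second — shapes on opposite sides of the vertical midline have swapped in a mirror flip.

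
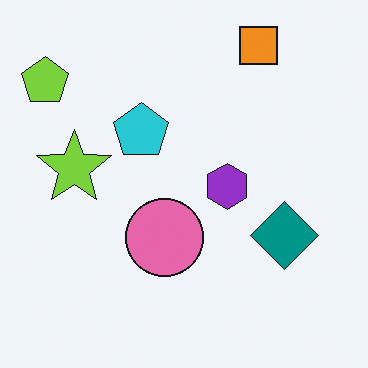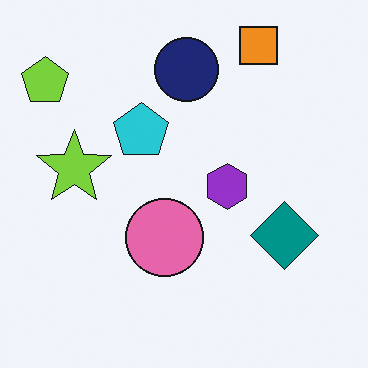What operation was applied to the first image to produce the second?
The second image is the first overlaid with an additional navy circle.

A navy circle appears in the second image that is absent from the first.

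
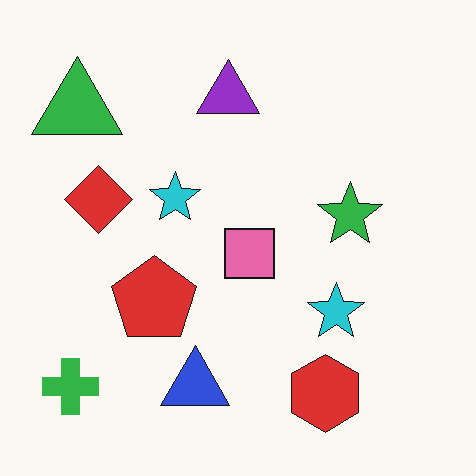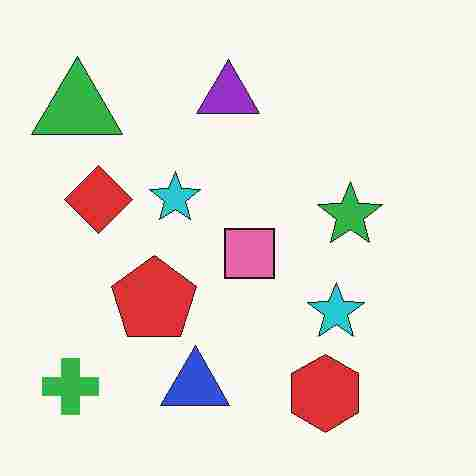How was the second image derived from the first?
The second image is the first heavily JPEG-compressed with obvious blocking artifacts.

Blocky 8×8 compression artifacts appear around shape edges and the flat background shows ringing — characteristic JPEG degradation.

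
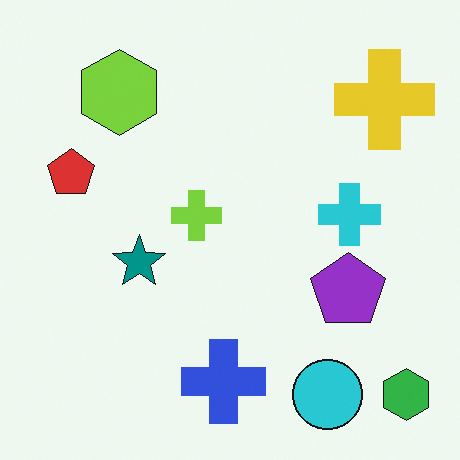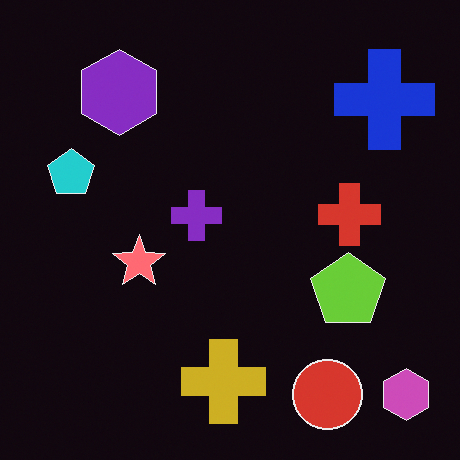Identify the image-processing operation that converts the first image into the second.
It was color-inverted (negative).

The light background has become dark and every shape's color is its complement — a photographic negative.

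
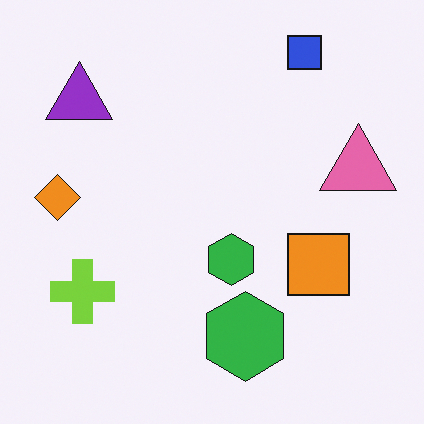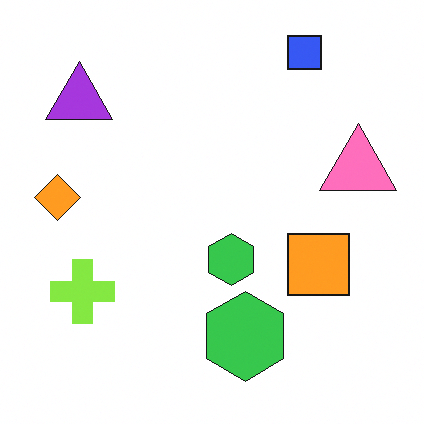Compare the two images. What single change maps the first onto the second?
The second image is the first slightly brightened.

Every pixel — background and shapes alike — is uniformly brightened.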